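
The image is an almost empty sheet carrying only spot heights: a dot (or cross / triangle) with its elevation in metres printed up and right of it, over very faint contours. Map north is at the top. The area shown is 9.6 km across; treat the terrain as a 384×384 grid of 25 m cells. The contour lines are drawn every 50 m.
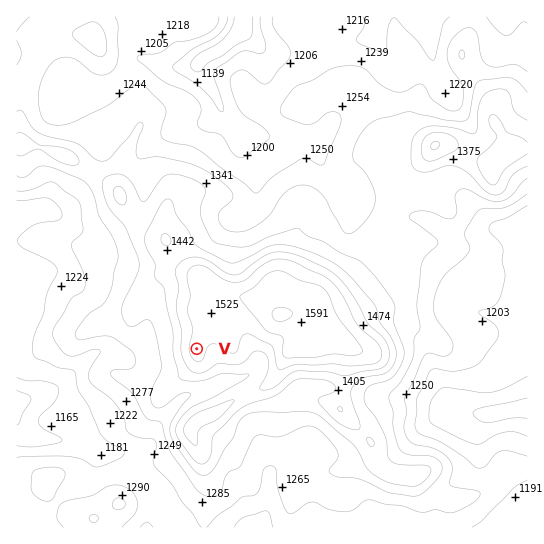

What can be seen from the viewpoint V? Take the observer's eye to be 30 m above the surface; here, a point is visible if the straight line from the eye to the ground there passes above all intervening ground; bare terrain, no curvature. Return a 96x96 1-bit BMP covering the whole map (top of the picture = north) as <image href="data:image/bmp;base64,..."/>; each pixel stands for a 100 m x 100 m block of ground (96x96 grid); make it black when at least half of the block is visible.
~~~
<image width="96" height="96" href="data:image/bmp;base64,Qk2+BAAAAAAAAD4AAAAoAAAAYAAAAGAAAAABAAEAAAAAAIAEAAATCwAAEwsAAAIAAAAAAAAA////AAAAAAAPA8eAAAAAfwDwAAAfn8OAAAAAfgAAAAA//8eAAAAAcAAAAAB//8+AAAAAcAAAAAA///+AAAAA+AAAAAAP//+AAAAA/AgAAACP//+AAAAA/BgAAADf///AAAAA/BgAAAC////AAAAH/DgAAAA////AAAAD///gAAD////AAAAD///4AAD////AAAAA//wAAAD////gAAAAf/AAAAD////gAAAAH+AAAAD//8PgIAAAB+AAAAD//wHAIAAAB+AAAAD//4DAQAAAB+AAAAD///DAwAAAB8AAAACH//hnwAAADgAAAACP//g/wAAADAAAAACf//gf8AAAGAAAAAD///wf/AAAOAAAAAD///4f/wAAOAAAAAD///8f/4AAGAAAAAD///+/H+AAAAAAAADwAH/+B/wAAAAAAAD4AP/+A/8AAAAAAAD+Af//Af8AAAAAAAD/gf//Af+AAAAAAAD/wf/+AcPAAAAAAAD/+f/4I4HAAAAAAAD////4f4HgAAAAAAD+f//4/4HwAAAAAAD4f//4/4HwAAAAAACAP//4/4P4AAAAAAAAP//4/4f8AAAAAAAAP////w/+AAAAAAAAH////x/+AAAAAAAAB////j/AAAAAAAAAA/////+AAAAAAAAAA/////+AAAAAAAAAwY/8f/8AAAAAAAAA/Af4H/wAAAAAAADA+AP4P/AAAAAAAADA+AP4/AAAAAAAAADAcAH4+AAAAAAAAADgfgD58AAAAAAAAAD//4B/AAAAAAAAAAD//8B4AAAAAAAAAAD//8D4AAAAAAAAAAD//+H4AAAAAAAAAAD///f4AAAAAAAAAAD////8AAAAAAAAAAD////8AAAAAAAAAAD/5/4cAAAAAAAAAAA/j/4AAAAAAAAAAAAHH/wAAAAAAAAAAAACH/wAAAAAAAAAAAAGB/wAAAAAAAAAAAD/wfwAAAAAAAAAAAD/8PwAAAAAAAAAAAD//HwAAAAAAAAAAAD//jwAAAAAAAAAAAD//gwAAAAAAAAAAAD//gAAAAAAAAAAAAD//AAAAAAAAAAAAAD//AAAAAAAAAAAAAD//AAAAAAAAAAAAAD/+AAAAAAAAAAAAAD/+AAAAAAAAAAAAAD+AAAAAAAAAAAAAAD4AAAAAAAAAAAAAABwAAAAAAAAAAAAAAAAAAAAAAAAAAAAAAAAAAAAAAAAAAAAAAAAAAAAAAAAAAAAAAAAAAAAAAAAAAAAAAAAAAAAAAAAAAAAAAAAAAAAAAAAAAAAAAAAAAAAAAAAAAAAAAAAAAAAAAAAAAAAAAAAAAAAAAAAAAAAAAAAAAAAAAAAAAAAAAAIAAAAAAAAAAAAAAA4AAAAAAAAAAAAAAA4CAAAAAAAAAAAAAA4DAAAAAAAAAAAAAA4HwAAAAAAAAAAAAAwP4AAAAAAAAAAAAAwf4AAAAAAAAAAAABx/4AAAAAAAAAAAAD//8AAAAAAAAAAAAA/8MAAAAAAAAAAAAAPwMAAAAAAAAAAAAAAAMAAAAAAAAAAAAAAAMAAAAAAAAAAAAA="/>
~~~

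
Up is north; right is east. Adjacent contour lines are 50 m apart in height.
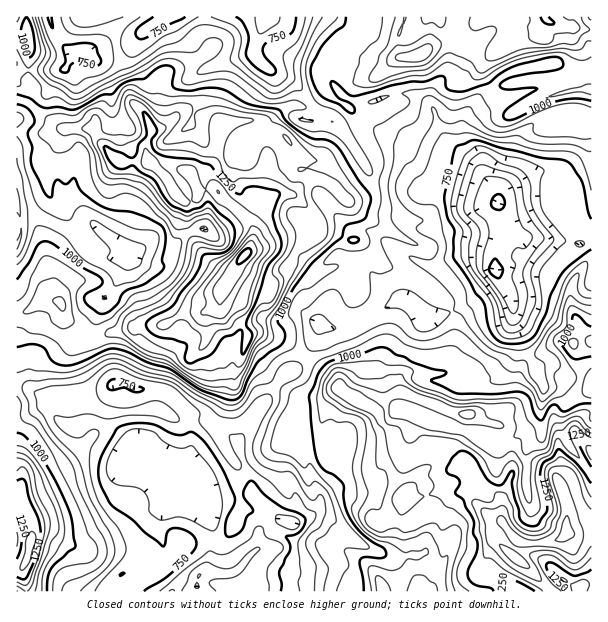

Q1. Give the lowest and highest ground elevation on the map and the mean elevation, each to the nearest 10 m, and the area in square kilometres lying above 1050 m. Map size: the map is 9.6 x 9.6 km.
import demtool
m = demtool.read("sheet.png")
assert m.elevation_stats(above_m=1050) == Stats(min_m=480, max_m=1530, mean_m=980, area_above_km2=33.3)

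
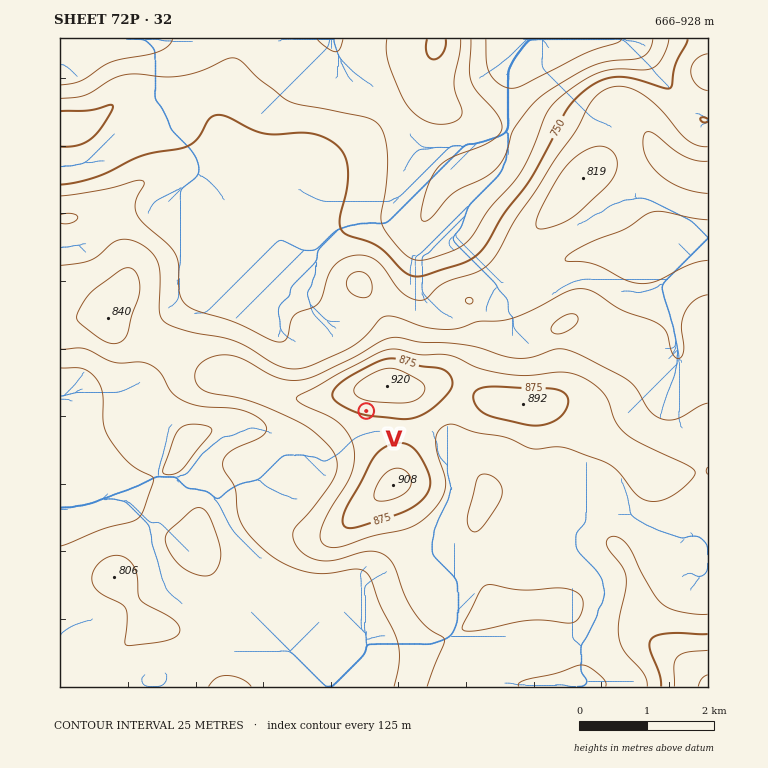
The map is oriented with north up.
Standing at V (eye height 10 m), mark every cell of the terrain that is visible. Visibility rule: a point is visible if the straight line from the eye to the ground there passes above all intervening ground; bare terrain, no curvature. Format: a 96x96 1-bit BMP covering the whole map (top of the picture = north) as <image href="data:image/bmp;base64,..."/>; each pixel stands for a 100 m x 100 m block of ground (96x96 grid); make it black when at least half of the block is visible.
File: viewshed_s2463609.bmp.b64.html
<image width="96" height="96" href="data:image/bmp;base64,Qk2+BAAAAAAAAD4AAAAoAAAAYAAAAGAAAAABAAEAAAAAAIAEAAATCwAAEwsAAAIAAAAAAAAA////AAAAAAAH///8AAAAAAAAA/8B///8AAAAAAAAA/8B///8AAAAAAAAB/+B///4AAAAAAAAD/8B///4AAAAAAAAH/8D///4AAAAAAAAP/8H///wAAAAAAAAP/8D///wAAAAAAAAf/8B///wAAAAAAAAf/8Af//gAAAAAAAA//8Af//gAAAAAAAA//8Af//AAAAAAAAB//8Af/+AAAAAAAAB/wEA//8AAAAAAAAD/gAA//wAAAAAAAAH/gCB//gAAAAAAAAP/ADD//AAAAAAAAAf/ADv//AAAAAAAAA//AH///AAAAAAAAB/+AP///AAAAAAAAD/+Af///AAAAAAAAH/8Af///AAAAAAAAP/8A////AA/gAAAAf/8A////AB/wAAAA//+AD///AD/8AAAA///AD///gP/+AAAB///gD///gP//AAAB///gD/7/gf//wAAB///wD/7/A///4AAD///wD///A///8AAD///wD///B////AAH///wD//+B////wAP///wD//+D////wAP///wD/P/H////4Af8//gP/P//////4Af4//AP/H//////4A/4f+AD+H//////4B/4PAAD+H//////4B/4AAAD+H//////4B/4AAAD+H//w///wA/wAAAD7H//Af//wA/wAAADh3//B///gAPgAAADh/////j/gABAAAADh/Af/4AeAAAAAAADhwAP/AAAAAAAAAADAAAD+AAAAAAAAAACAAAB4AAAAAAAAAACAAABwAAAAAAAAAADBgABAAAAAAAAAAADhwAAAAAAAAAAAAADh8AAAAAAAAAAAAADj/4AAAAAAAAAAAADD/wAAAAAAAAAAAACD/gAAAAAAAAAAAAAB/AAAAAAAAAAAAAAB+AAAAAAAAAAAAAAB+AAAAAAAAAAAAAAA8AAAAAAAAAAAAAAA8AAAAAAAAAAAAAAAYAAAAAAAAAAAAAAAAAAAAAAAAAAAAAAAAAAAAAAAAAAAAAAAAAAAAAAAAAAAAAAAAAAAAAAAAAAAAAAAAAAAAAAAAAAAAAAAAAAAAAAAAAAAAAAAAAAAAAAAAAAAAAAAAAAAAAAAAAAAAAAAAAAAAAAAAAAAAAAAAAAAAAAAAAAAAAAAAAAAAAAAAAAAAAAAAAAAAAAAAAAAAAAAAAAAAAAAAAAAAAAAAAAAAAAAAAAAAAAAAAAAAAAAAAAAAAAAAAAAAAAAAAAAAAAAAAAAAAAAAAAAAAAAAAAAAAAAAAAAAAAAAAAAAAAAAAAAAAAAAAAAAAAAAAAAAAAAAAAAAAAAAAAAAAAAAAAAAAAAAAAAAAAAAAAAAAAAAAAAAAAAAAAAAAAAAAAAAAAAAAAAAAAAAAAAAAAAAAAAAAAAAAAAAAAAAAAAAAAAAAAAAAAAAAAAAAAAAAAAAAAAAAAAAAAAAAAAAAAAAAAAAAAAAAAAAAAAAAAAAAAAAAAAAAAAAAAAAAAAAAAAAAAAAAAAAAAAAAAAAAAAAAAAAAAAAAAAAAAAAAAAAAAAAAAAAAAAAAAAAAAAAAAAAAA="/>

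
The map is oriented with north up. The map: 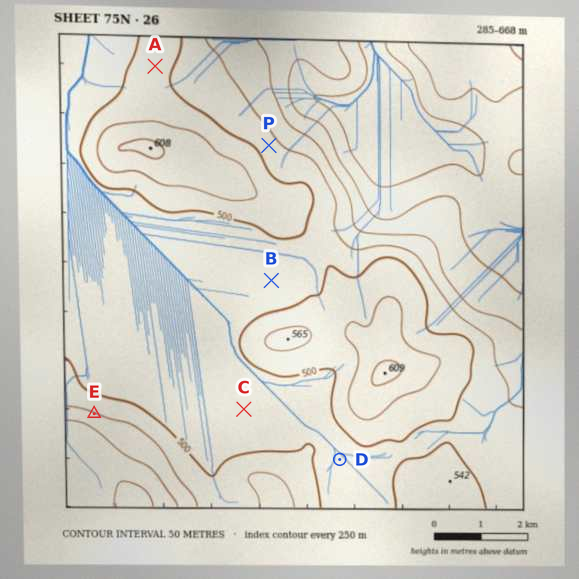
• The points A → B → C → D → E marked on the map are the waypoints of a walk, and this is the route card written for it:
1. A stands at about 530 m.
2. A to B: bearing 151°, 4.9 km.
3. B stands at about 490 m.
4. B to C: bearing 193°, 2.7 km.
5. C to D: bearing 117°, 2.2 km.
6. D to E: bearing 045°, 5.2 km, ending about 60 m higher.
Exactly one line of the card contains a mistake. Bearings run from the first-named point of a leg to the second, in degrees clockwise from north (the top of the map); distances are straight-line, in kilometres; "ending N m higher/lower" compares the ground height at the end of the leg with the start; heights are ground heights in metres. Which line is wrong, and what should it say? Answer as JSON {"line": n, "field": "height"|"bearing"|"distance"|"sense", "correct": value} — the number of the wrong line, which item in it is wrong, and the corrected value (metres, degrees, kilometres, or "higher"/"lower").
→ {"line": 6, "field": "bearing", "correct": 280}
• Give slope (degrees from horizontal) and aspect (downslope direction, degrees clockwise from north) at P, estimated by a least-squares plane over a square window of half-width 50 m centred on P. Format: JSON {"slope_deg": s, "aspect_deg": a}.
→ {"slope_deg": 6, "aspect_deg": 55}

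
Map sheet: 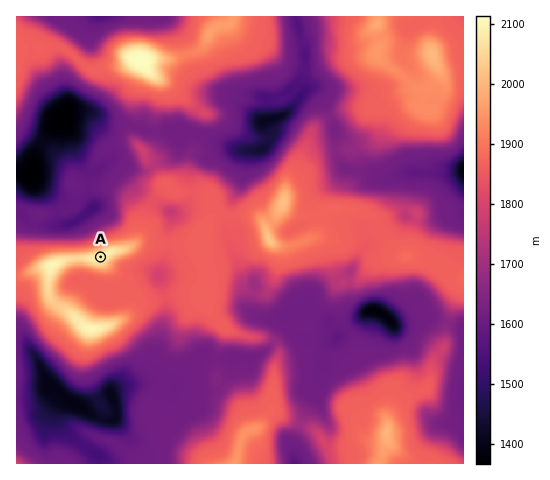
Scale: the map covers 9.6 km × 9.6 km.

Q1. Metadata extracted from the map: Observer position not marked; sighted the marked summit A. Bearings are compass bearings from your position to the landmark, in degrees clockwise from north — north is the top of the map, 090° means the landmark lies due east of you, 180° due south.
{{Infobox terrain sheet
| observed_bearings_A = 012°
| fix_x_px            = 79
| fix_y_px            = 360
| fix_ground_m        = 1840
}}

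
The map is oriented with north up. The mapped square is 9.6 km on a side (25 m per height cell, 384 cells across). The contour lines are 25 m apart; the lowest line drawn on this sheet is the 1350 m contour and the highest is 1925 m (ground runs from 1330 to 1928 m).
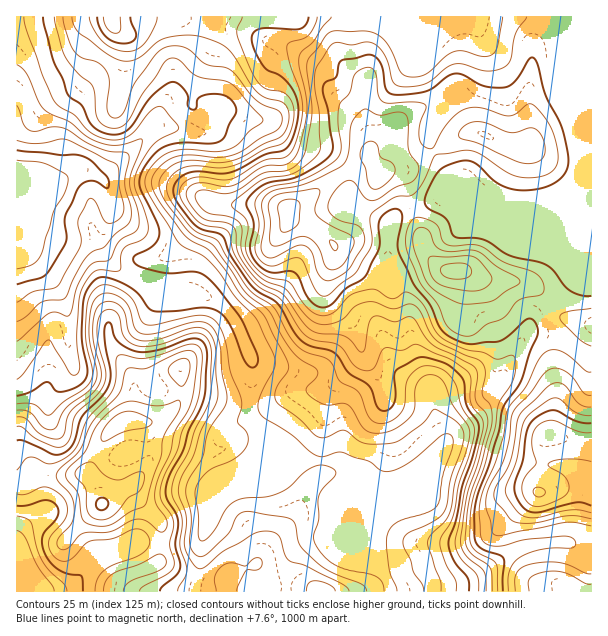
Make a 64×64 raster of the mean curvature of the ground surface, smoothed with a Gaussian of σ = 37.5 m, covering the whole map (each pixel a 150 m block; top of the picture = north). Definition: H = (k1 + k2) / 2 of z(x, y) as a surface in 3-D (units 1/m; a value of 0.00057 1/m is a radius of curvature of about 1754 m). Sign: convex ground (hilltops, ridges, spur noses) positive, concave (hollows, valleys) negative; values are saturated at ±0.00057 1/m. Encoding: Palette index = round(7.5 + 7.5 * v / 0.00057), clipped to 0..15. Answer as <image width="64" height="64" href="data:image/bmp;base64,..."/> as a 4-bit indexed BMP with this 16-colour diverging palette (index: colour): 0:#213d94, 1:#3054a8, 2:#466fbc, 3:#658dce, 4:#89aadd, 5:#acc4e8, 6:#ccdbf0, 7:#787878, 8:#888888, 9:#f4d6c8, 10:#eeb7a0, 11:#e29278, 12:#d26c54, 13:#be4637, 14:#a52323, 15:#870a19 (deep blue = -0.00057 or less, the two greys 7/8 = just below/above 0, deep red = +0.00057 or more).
<image width="64" height="64" href="data:image/bmp;base64,Qk12CAAAAAAAAHYAAAAoAAAAQAAAAEAAAAABAAQAAAAAAAAIAAATCwAAEwsAABAAAAAAAAAAlD0hAKhUMAC8b0YAzo1lAN2qiQDoxKwA8NvMAHh4eACIiIgAyNb0AKC37gB4kuIAVGzSADdGvgAjI6UAGQqHAHdhJGZs+SEREjRoiHZnd3ev//7bZUZlZmVVV6y5iK7pdxRodWv/25hmZWm6h3iHec24ZnZVeIZlVCI3z+zM3ZRzKLuERq3///+2SdyYmod6uEABNXWJh3d2QhSd27u5UXBb7IQyNGjP/6MWvJmrl3mVA3d3dYdlZnh2Q1d3ZmVEQX7+lCIhAUrqMASamauXZ3JXd4dliXZnic24QjRERVcEnv+0JEMQF8kQA3h4mZmGQ3d3h2arqZma//1zEjRVZyaZz9ZXhjEp/mACVneJq5ZUd3d3daupmGfP/bdCIjNEV2NIuqy4Q17/owU3mpmamIV3d3d1V3ZkJr2pqoZDISRWMAJr/+pmr/+kBzi8mHeJpXd3d3dkMiAX36ZovKZEWJdCEUv/+4m7h3QXZJqGZomVd3d3d3d2AAbP6FfP+6mb22QySN7Jm7YjMTd2REVniZV3d3d3iHdQFr78ie//7JrMhmZ4mXee5yMxJ3d3ZlV5qFd3d3d3d2A3m/+q/+y5eJuorf2nZ576Q0QVd3d3d1iqh3d3d3d3cEZ5zIrrh3dneaiv/7dmev6DNVNGd3d3dYmYd3dmVndxJFi5WcllZ3eKt0fftkVFv+hWZ4ZHd3d3Vmd2VXmGV3MCR7lHunZmd7zZIEvJVnd87ZZGq5V3d3ZXZEZmZ5hldgE4y1a8hmd3y5cQGe2ERXmrpzNquWd3ZIqWV5dmd3ZXECfcZs/KmarZQQA578dXiZd2MTaZZ3VHm7dXmodlZ2QAA5pmv/7LuvogFXm//rq8ynZCJGZmRniKqFabuoZ3ZCAAOJm+/sqH/FBKypvv/czv2nVFZWeIiImYVYvdqIhmRHQY3Kq8plSqcji6mau5dp39h3d2aamIeIdVe97Jhldn3VbNl4uWMleFNGZ4iHVDOO6YiHZYupmZl1RpzshTNmbfo2mHi6dBRolSATWKqGU2zah3ZUesuqmYZFi8pjEUU3/jBXibylFWm5QAA3vadmjdllRVRYqod3iHeJmGQQNTKdYDaJq6Y2eapgAEjeqavv+VM0VEVmVDNYq6dndSIlUkqCJpqqhjZ4mWAEnf6qzf/9hDRURFVlMkjOtkiWRUR1SJQmmqh1RniZQBnv+3iZz/+2NEREV3dTR86lWaZXZYlopjWamGVXiagwPP+1NFVr/9dERVVompdXvIV7lVmZzZioRHiGVneaujBe/4IBNFfP1zNFZnisyXiqdHpzWt7+mJljRnZolnnMQE7/tAE1Vpy3M0RWeKu5iJlUeEFb7/yHmXRHmIm1Z7xATv/4MkZleZYiMzRnmrp2d0N3IErduWaJhUepmqV4ujB+/+pkVUNFUxI0Mkeb3ZRFNJkgSah2V5h0R5mZhpqmE6/cuoQkQyIyNGdjSL3vtDVY/EJphlZ4h1VomIdnmWMlrdynUndmVFRGiqdYu72kRnrqRauHeamIiqqHZUd2VVWM6lITNFVmZDR5zHV4rKZ4d3Q3zdu7y7zu2odlRmVnZXy0E2eamHZCJHrulEet25hkYTe///3LzMuph2VlVXh1e3Fs3LqYZCNHrv+ERZ79hUMjWM///9l2ZniHZnZVZ3Z4Q7/bqpdCJZvv/4QRXP2XZEWM63e/2EM0VmVnd2ZnZWhEzIiIdUMke9//xhJ9/t2lJa/mADiWRFVVZ3d4h2ZWiVSoRGZEeFEUaL/7Z9/c3qIjv/kwE1VVZnd3d3iYZom8c2U0VDSttRETfP673IabgECv/JVERWd3d3iHd4dnq7xyE0ZkNr/7dSN6zJd1M1hxAHuIh2V3d3d3d4d3dmiZq4ECVmZ53/7cmM7uplMTVoYRZ0RmZ3d2ZmZ3d3d1Vmi9kQRnib7//c3c///slSVGykN3M1ZnZVVmVVZ3d3dEWe1gOLy83//6d5vf/d/7Uin9dJpDV3Zmd3d2ZFd3d0RHqTBK7+y97rdEaKl2i//GSP+4vXNGZneImImHVXVEVmQ0Mia926q6h2d6pyFGjvtnvcrOpDRVZniZmrp1dlRYhRJmEXqru7p2Z3rZIVQ2mqmHmZy3VTNGiaqry4VnZXiFI2YQJ5mql0MiN7pDdzEmvJZ5d4ioU1iqqru6dWmZmFNWd1EEiHZCEREUeCOrYja8p4pzR7yXm8uqu7hUesuVNIq8xxFWQyIjRVRUAq6VeaqYrYM0nd3dyYq7p1R5u3U2ve/8QBMzRWV4hjEBnaabqZi/o0ZZzduXebuXVXeYd2ec3/5xFWiZhmdkIABslpuZh762R1WKqHVouoZWdniJl3i+/ZQmm7l2RERTAEmXqpqWjNuGdWd3ZFmpdkd1Z4q5ZpzcljR5l1QzR5gxOLuoepRYvMqXZ3dlaahlV3Vniap1erqYVFZ2VUNq21NI7pV8xSRom9yYd3ZquFR3dWiHeHVpqZmFRnd2RHzrZFn9ZI74IjRH3rmIiHq4VXd1aJdnhleIiYZGiZhVjNlle9hXrfxSMyStyXeHerhVd3Zoh3iWVnd4dDaKqGWbp1acuJqa7XRENHqXVVVquGZ3dmd3iqZFZ4dCJXmoVpuWV6uqymjMdDVFZ3ZERXq4Znd2d2ablFisyVNFeIdmm6iKl3vYWcpkV2V3dlRXmrl2d3Z3ZYtzj//riIiIh3is3Lpjfdh6uVN3dnh3ZWebqXZ3dndmm3TP+ZmaupmYiauphiJ7p3h0N3d2eId2Z5mYZ3d3d3i9lv+0RomqmZh2ZTIiAVYyIjV3d3dnd2Zmd2Z3d4"/>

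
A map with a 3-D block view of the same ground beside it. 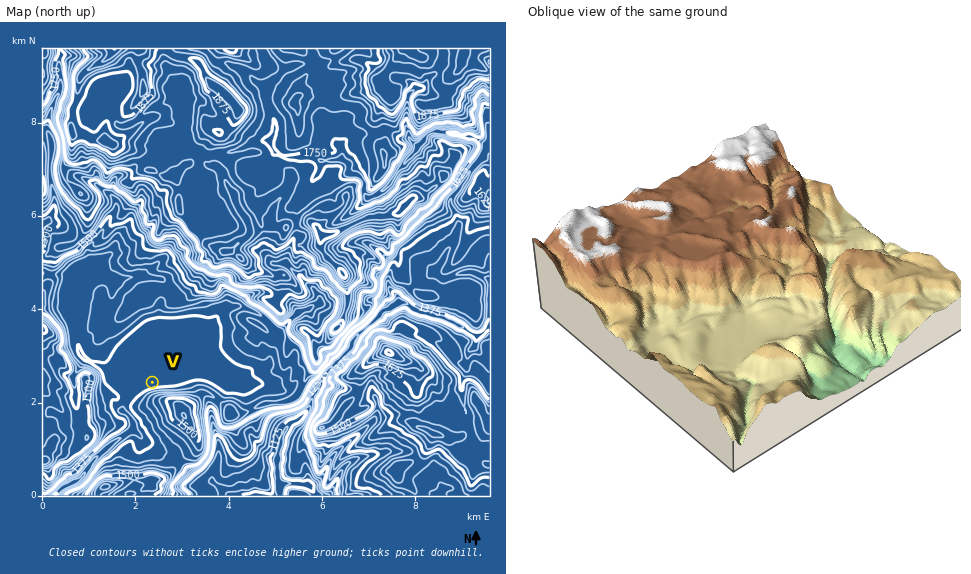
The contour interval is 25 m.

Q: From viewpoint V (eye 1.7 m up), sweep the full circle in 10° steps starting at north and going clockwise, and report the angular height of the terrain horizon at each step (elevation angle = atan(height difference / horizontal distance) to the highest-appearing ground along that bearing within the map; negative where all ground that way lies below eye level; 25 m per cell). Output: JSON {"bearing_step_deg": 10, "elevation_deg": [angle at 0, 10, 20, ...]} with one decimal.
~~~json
{"bearing_step_deg": 10, "elevation_deg": [5.6, 6.9, 8.0, 8.9, 7.9, 6.3, 6.4, 4.8, 4.9, 2.9, 3.8, 7.0, 11.6, 14.9, 16.6, 17.1, 16.8, 15.9, 14.3, 12.0, 9.3, 6.3, 3.6, 5.3, 5.5, 5.8, 6.5, 7.1, 5.1, 5.4, 4.8, 2.2, 2.7, 3.3, 5.1, 6.1]}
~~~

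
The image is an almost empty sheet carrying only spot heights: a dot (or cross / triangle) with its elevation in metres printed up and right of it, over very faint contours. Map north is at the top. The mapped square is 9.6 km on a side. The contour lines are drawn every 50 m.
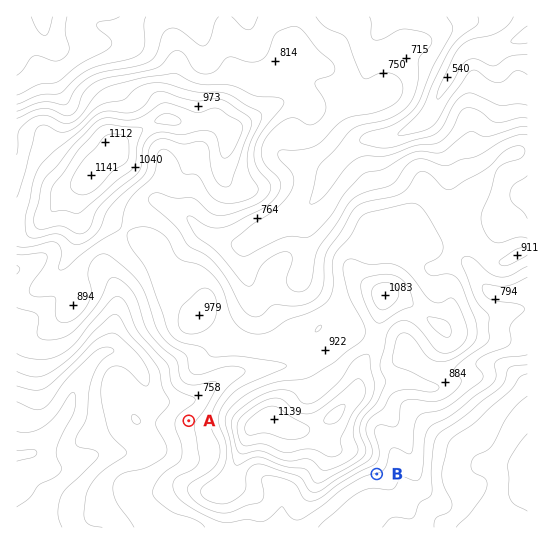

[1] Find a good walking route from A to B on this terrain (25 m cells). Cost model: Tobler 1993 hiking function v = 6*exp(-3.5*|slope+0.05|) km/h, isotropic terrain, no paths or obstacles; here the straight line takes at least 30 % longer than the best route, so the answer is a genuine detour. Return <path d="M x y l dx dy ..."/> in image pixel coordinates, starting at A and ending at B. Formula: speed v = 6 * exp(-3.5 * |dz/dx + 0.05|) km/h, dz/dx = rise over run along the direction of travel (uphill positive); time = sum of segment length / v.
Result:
<path d="M189 421l1 1 11 5 5 6 11 5 6 7 8 16 4 4 3 1 3 0 10-5 8 0 38 18 4 4 4 8 4 4 2 2 7 0 45-23 14 0"/>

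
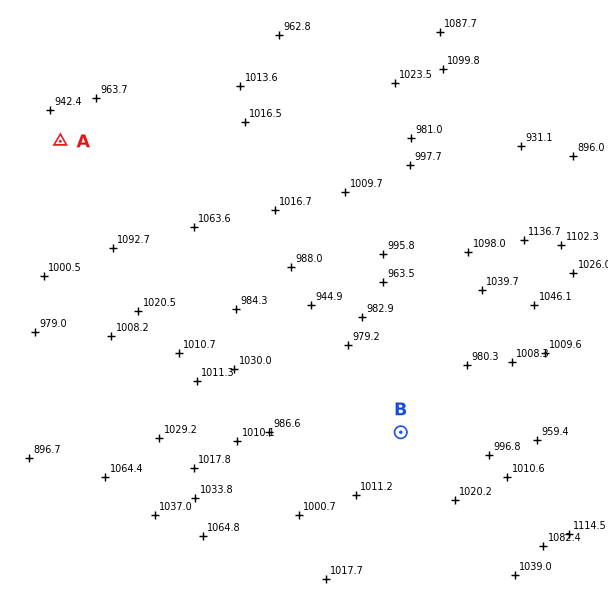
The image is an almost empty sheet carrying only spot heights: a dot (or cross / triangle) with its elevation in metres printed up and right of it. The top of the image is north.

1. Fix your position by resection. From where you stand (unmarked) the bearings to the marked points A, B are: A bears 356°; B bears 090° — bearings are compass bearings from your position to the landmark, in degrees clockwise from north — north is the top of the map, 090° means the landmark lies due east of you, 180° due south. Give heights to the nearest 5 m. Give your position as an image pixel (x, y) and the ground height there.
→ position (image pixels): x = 81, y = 432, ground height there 1005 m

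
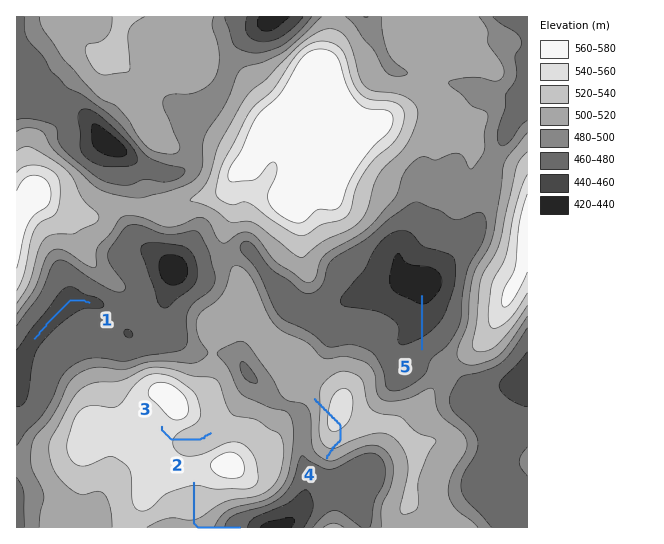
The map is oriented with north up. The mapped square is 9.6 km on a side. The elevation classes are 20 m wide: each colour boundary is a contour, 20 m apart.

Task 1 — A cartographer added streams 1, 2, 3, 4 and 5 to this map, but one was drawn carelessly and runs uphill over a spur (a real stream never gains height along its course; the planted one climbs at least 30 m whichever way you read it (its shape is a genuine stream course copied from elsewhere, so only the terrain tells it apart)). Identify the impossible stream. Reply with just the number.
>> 4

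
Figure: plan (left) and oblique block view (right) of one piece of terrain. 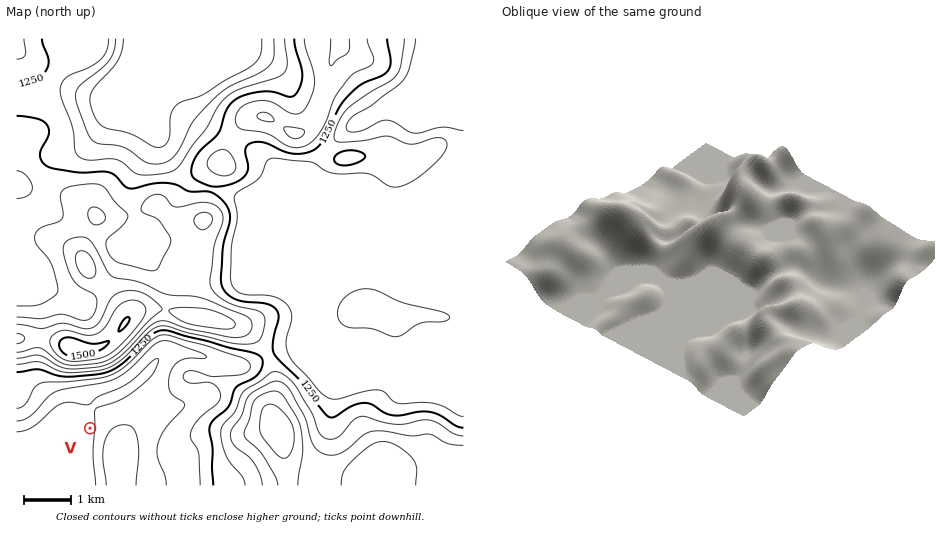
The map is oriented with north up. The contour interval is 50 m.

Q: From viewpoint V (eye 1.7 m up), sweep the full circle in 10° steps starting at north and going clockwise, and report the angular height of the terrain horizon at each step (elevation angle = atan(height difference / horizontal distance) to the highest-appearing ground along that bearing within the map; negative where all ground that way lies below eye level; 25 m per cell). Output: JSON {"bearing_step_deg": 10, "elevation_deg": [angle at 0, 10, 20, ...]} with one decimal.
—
{"bearing_step_deg": 10, "elevation_deg": [14.3, 13.4, 10.7, 6.3, 6.0, 5.4, 4.7, 5.5, 6.4, 7.2, 8.0, 8.6, 8.8, 8.6, 7.9, 6.3, 4.1, 1.7, -0.1, -0.1, -0.1, -0.1, -0.1, -0.1, -0.1, -0.1, -0.1, 0.9, 3.1, 4.2, 4.3, 5.3, 8.6, 9.2, 13.3, 14.8]}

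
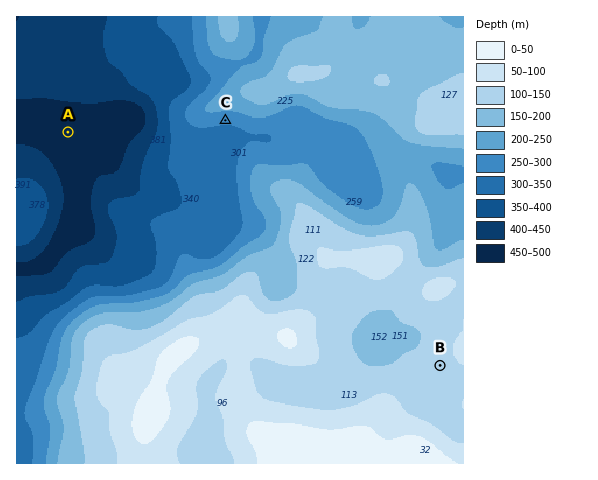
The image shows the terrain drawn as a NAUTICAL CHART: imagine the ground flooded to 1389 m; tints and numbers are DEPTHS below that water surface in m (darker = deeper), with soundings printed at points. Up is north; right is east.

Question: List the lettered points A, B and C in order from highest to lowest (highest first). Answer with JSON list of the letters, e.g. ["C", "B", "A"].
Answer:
["B", "C", "A"]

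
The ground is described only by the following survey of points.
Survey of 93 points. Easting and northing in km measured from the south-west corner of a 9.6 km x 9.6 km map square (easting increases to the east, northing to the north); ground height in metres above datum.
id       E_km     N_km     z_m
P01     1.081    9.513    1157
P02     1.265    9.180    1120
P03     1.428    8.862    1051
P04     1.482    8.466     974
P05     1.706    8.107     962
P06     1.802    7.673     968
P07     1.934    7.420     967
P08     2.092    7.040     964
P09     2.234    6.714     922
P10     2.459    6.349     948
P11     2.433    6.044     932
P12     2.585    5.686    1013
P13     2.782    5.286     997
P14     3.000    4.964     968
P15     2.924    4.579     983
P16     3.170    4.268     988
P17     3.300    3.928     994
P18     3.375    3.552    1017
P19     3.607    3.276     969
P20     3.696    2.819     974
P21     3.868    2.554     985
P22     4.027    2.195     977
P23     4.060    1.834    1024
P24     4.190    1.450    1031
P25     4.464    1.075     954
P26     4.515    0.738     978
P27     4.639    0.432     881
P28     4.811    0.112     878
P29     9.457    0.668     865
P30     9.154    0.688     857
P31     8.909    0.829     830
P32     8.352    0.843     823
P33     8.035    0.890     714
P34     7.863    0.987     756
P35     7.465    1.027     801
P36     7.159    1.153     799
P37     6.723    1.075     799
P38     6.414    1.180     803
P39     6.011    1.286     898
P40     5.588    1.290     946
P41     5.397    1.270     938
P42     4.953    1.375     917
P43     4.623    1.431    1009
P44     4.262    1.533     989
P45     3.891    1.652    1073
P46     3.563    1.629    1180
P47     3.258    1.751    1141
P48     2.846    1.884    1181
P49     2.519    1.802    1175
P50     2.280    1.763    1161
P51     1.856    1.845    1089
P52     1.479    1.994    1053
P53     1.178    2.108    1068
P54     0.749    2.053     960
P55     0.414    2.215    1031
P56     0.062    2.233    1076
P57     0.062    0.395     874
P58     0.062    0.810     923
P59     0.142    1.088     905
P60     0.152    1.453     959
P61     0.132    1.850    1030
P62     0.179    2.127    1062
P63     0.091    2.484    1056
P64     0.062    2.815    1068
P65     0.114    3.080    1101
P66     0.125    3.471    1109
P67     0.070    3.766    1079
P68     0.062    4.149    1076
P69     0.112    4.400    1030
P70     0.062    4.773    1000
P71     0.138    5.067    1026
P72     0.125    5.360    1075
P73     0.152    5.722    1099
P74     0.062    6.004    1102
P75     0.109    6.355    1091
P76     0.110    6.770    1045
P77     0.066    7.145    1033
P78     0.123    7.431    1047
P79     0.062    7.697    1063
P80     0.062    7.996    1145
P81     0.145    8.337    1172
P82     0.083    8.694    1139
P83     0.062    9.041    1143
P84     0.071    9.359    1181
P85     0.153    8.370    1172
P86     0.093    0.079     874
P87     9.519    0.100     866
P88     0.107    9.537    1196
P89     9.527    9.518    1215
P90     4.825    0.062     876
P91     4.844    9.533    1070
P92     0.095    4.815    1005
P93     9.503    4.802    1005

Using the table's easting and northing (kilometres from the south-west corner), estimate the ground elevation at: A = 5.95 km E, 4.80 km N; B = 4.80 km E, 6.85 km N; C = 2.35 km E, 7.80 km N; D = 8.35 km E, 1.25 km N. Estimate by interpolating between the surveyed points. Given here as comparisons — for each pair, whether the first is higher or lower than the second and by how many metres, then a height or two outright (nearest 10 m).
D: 400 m lower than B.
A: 320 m higher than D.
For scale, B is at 1140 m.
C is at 980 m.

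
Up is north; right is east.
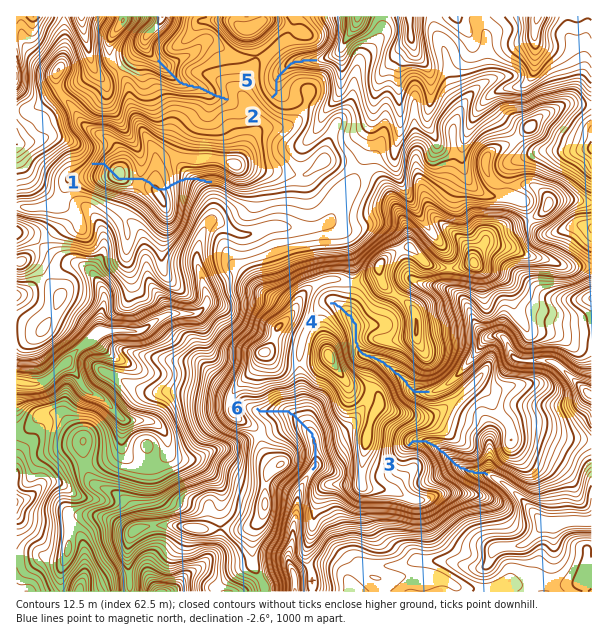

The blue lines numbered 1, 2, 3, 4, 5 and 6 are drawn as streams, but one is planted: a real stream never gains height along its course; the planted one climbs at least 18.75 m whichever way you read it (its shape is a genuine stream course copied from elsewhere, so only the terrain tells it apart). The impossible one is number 1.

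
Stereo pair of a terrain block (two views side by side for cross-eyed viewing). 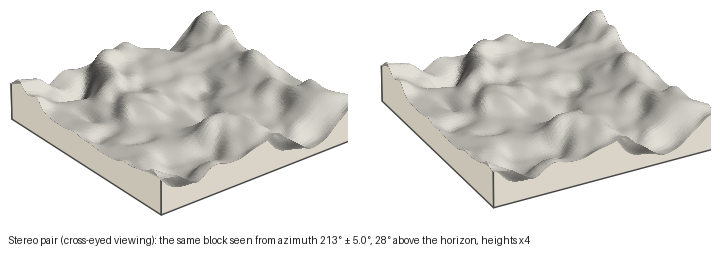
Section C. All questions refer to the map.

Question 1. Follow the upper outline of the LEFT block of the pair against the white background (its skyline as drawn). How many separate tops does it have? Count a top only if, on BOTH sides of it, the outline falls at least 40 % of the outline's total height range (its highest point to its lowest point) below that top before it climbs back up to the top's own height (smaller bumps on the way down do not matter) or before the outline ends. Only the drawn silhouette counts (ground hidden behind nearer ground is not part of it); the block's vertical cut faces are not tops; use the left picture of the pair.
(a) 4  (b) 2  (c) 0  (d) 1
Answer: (d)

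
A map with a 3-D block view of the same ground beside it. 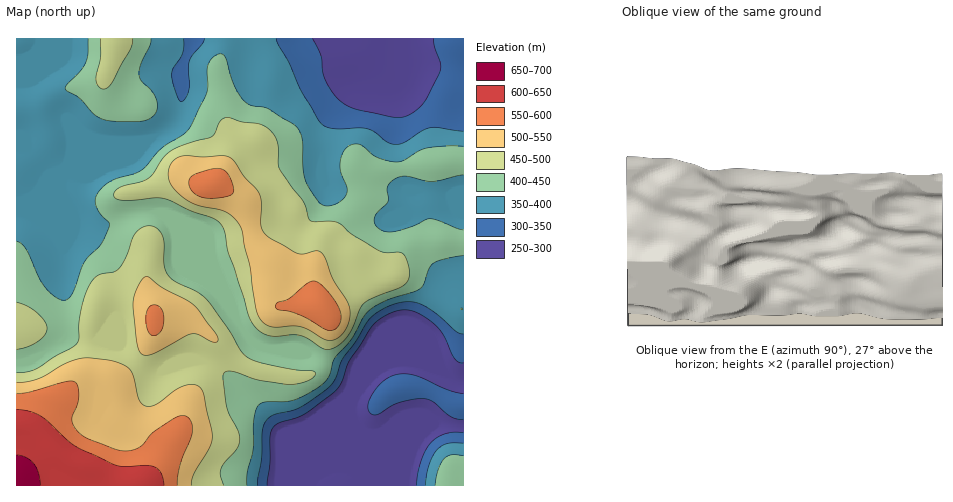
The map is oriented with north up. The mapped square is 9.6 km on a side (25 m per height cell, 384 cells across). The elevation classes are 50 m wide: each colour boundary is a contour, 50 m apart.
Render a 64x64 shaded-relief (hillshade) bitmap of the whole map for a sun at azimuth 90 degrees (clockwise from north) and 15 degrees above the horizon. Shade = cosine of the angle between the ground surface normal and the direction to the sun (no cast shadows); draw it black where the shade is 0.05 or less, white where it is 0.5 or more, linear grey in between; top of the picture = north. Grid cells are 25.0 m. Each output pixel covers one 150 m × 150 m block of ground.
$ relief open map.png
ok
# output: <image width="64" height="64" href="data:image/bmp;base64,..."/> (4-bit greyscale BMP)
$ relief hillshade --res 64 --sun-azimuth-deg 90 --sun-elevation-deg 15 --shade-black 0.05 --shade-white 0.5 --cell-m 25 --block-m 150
<image width="64" height="64" href="data:image/bmp;base64,Qk12CAAAAAAAAHYAAAAoAAAAQAAAAEAAAAABAAQAAAAAAAAIAAATCwAAEwsAABAAAAAAAAAAAAAAABEREQAiIiIAMzMzAERERABVVVUAZmZmAHd3dwCIiIgAmZmZAKqqqgC7u7sAzMzMAN3d3QDu7u4A////AImZh3d3d3dmd5q8zMupiZrN7rh3d3d3d3d3d3YwADZ4iZmHd3d4iHd3ibvMy6mZmr3uyHd3d3d3d3d3d0AANniImHd2d4mZh2d4mru7upmavO7Jd3d3d3d3d3d3QAAld4iHd3eImqmHZneJqru6qZq879l3d3d3d3d3d3dSACV3d3d3iZmqmYdmZniaqqqpmrzv2Xd3d3d3d3d3d2MAJGd3d3iaqpmYh2ZmZ4mqqqmavf/Zd3d3d3d3d3d3dSEkZ3d3ibupmId3ZmVmeaqqqZq9/9l3d3d3d3d3d3d2QzVnd3ibu6mHd3d2ZmZ4mruqqr3/2Xd3d3d3d3d3d3dlVWd4iau6mHd3d3dmZmeau6qqvO7ah3d3d3d3d3d3d3dlZ4iaqqmYd3d4iHZVZ5q7uqqrzLqZmHd3d2VomHd3d1VmiJmZmZiHd3iYdlVWiru6qqqqmImrqHd3ZFeZh3d1RFZ3iIiImId3iZmGVVaJq7qpmZiHiazLh3dkRomYh2VFZnd3d4iZh3eJqodVVnmruqmYh3d4q8y5d2Q1aIiHZmZ3ZmZneIiHd4mql2VWeJqqqYd2ZniazdyndkNWeIiHiIhmVVZ3iId3irqYZVVnmqqYdmZmd4ms7tl3U0VniJmYiGVERFZ4h3eaqqh2ZmeJmYdmZ3d3eJzv+3d1RWeJmYd3ZlQzRWeHeJmZmYd2Z3iIdmZ3d3d3it/8h3dmZ4iHdmZ3ZUNEV3d4iIiJmHd3d3d3eIiIiHd4z/6Xd3d3d3d1VXd2VERWd4iGVnmZh3dmZ4mZiId3d2ad/8h3d3d3d2RFiIh2VVV4h3UzWJqYdmVoq6mHd3d2RHvv+3d3d3d3U0WIiIh2VWd3dSJHmpmGZnrMqHZ3d2Qjau/+l3d3d3dCRYiJmHZVZ3d1ITaaqYdnm8uWRGeHUyNa7//Id3d3djI0iImYhkRoh3UQJpqph3isymMjV3dTI2rv//p3d3dkIjSIiZmGQ1iHdRAmmqmIiryoQQJXd1REeu///ah3dkIiRYiJmYYzR5hkETaamYiry5YgAld2VFaL3//tuodUMjNViImZhTJHiGQiNomZmbzJdRADVnZVV5ze3czKl1Q0RWaImZl1ITaIZDNGiZmavKh0EBNndlVovNy6q7qYZVVmZ4iZmXUhNXhlRFeJmZq6h2MQJGd2VWm8yoiJmqmYd3d3iJmZdSE1d2VEaJqqqZd3UhEkZ3dmeby4dneJqrqYd3eImZl1MjVnZUVpq7qHd3ZCIjRnh3Z6u5dmd3iby6iHd4iZmXUyNWZlRXm8qHd3dTIiNGeIdoq6hmd3d5q7qYd3iJmYdUNFZlRFecyXd3dlMyI1aJh3irp2eIh3irqph3eJmZh2REVVVEVpzJd3d2QzI0V4mXd5qXZ4mIeJqpiId4mZmHZURVVURGi8l3d3UzMzV4mZhniYd4mZh3iZh3iIiZmYd2VVVUREaLyXd3dTIzVoiZl2Z4h4iZmHZ4h2eIiJmYd3ZVVVRERou5d3d1MjRnmZmHZWiImZmYdmd2Z4iIiId3d1VVVURGi6h3d2QiNGiZmIdlZ5mZmZh2ZmZniIiId3d3VFVmVVaJh3d2UzNFeaqYd3dniZmZiHd2ZniIh3d3d3dURWdmZ3d3dlREREaKqpd4mYd4iZmId3dneJiHd3d3dlRFZ3d3d3VDRFVVV5q6h3m7l2Z4iIh3d3eJh3d3d3d2VDRWd3d3VCI1ZmZ4q7qHebuXZWd4iIh3d4mHd3d3d2ZUMjVnd3ZTIjVniImruoeKy5dVVneIiHd3iId3h3d3ZmUyJFZ3ZUMjRXiZqqupiJvLllVWd4iId3d4h3iId3d3dlM0VVVEMzRFaJu7upiJq7qGVFZ4iIh3ZniIiIiHd3d3dlVUQyIjRVVnm8upiImruXZEVniIiHZmd4iIiId3d3d3d2UyERNWZmeby6iHiaupdUNWeIiHZmZ3iIiIh4h3d3d3d1IAE1d3Zoq6iIiaqql1RFeIiHdlVmd4h3d3iHd3d3d3ZBASVnd2eJh3iZqqqYZEV4mYhlRWZ3d3dmeJh3d3d3d2QiJFd3Znd2eaqqqphlVXmqmGVFZmd3d2Z5mHd3d3d3dlQzRWZmZmaJqqqqmHZmeJqYdUVmd3d3ZomYd3Znd3d3dkMjVmZmZomqmaqYd2Z4mZh2VWd3d3dniZd2VWZ3d4mYZCJFZmd3iamZmqmId3eIiHZVZ3iId3iZh2VFZ3d3iamFMjVmeIiJmZiaqZiHd4iIdlVWeIh3eJmGVEVnd3eJqpYyNGeJmIiZiJmpmIiHiId2VVZ3iHd3iHZURWiId4m7l0IkV4mYd4mYmZqZiIiHd3ZlVWeId2Z3dlRFeJh3iauXUyRXmph3iZmZmpmIiHd3d2VFZ4h2ZVVmVUV5qYeJqpdTM1eal2aJmZmpmYiHd3d3ZURWeHdlRVVURXmqmJmqh2MzWJqXZnmaqqmYiHd3d3dmVFZ3d3dlREM0aaqpmZmHUzNoqodmeaqqmYiId3d3d3ZVVnd3d3ZUMyNYq6qpmYdTNGmqh2Z5qqqYiIiHd3d3dlVVZ3d3d3UyIkebu6mYh2Q0aKmHZnmqqYiIiIiIh3d2VUVmd3d3dkIRNpq7qZmYdTRYmYd3iaqZiId4iIiHd3ZURGaIh3d2QhEliru6mZmGRFeJiHeJqpiIh3d4iId3dlQ0ZpmHd3ZCESWKu7qZmZdURomIeJmpmIiHd3iIh3dmQzRn"/>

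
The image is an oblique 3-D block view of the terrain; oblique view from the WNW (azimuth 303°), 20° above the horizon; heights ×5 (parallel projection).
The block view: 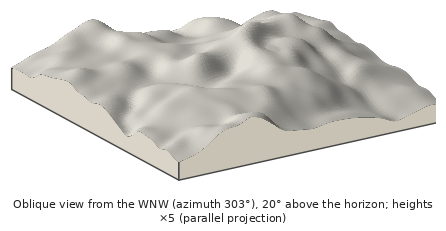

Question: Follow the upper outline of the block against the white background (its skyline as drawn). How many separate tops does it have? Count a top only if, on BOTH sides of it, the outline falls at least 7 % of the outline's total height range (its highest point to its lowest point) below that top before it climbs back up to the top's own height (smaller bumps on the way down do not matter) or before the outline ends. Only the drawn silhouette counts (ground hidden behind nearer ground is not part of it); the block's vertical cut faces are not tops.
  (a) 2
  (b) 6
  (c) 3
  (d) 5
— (c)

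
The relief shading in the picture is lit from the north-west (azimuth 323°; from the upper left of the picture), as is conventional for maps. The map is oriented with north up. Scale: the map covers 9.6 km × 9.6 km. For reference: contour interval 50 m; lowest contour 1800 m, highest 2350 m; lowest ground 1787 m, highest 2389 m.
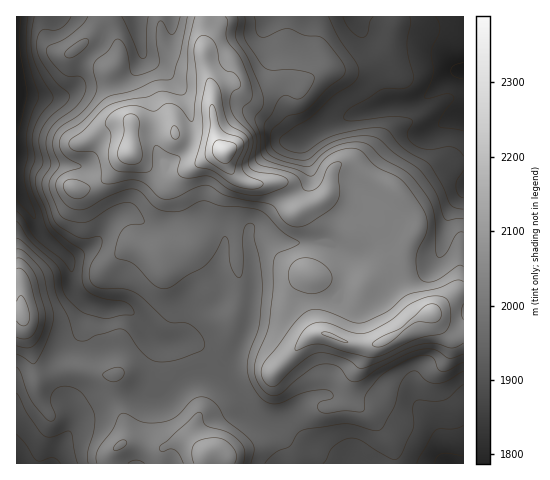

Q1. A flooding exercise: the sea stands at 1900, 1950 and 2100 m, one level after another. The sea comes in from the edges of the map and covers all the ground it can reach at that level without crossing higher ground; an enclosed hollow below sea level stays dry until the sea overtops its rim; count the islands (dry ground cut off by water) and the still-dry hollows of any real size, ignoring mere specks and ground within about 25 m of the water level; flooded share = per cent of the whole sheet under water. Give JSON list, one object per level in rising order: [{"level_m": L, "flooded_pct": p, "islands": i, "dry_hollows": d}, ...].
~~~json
[{"level_m": 1900, "flooded_pct": 8, "islands": 0, "dry_hollows": 0}, {"level_m": 1950, "flooded_pct": 18, "islands": 0, "dry_hollows": 0}, {"level_m": 2100, "flooded_pct": 67, "islands": 0, "dry_hollows": 0}]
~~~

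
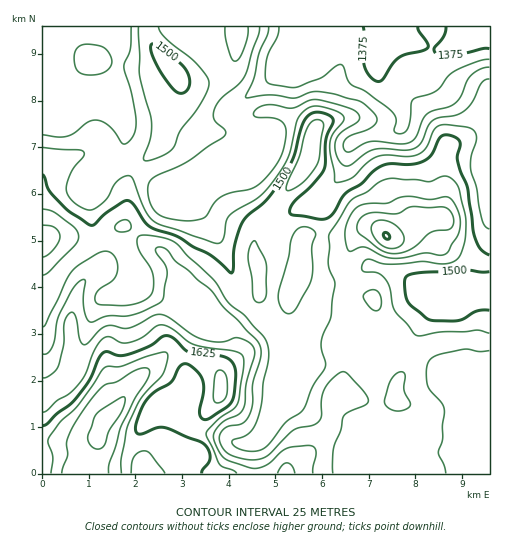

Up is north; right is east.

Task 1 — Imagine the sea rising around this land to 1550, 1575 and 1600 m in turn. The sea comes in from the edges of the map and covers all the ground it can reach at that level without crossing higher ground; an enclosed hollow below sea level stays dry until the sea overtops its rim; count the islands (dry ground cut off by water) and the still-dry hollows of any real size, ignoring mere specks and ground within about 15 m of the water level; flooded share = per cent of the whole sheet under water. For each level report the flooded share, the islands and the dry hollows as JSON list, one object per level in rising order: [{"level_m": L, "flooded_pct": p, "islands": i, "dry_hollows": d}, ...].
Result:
[{"level_m": 1550, "flooded_pct": 77, "islands": 1, "dry_hollows": 0}, {"level_m": 1575, "flooded_pct": 84, "islands": 1, "dry_hollows": 0}, {"level_m": 1600, "flooded_pct": 88, "islands": 1, "dry_hollows": 0}]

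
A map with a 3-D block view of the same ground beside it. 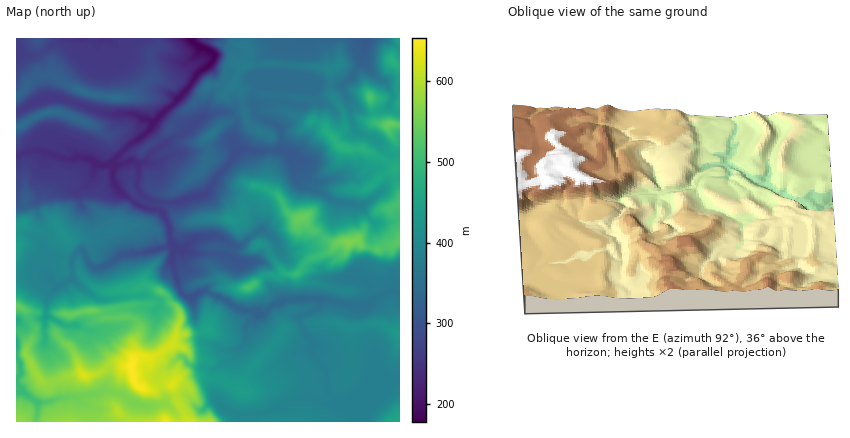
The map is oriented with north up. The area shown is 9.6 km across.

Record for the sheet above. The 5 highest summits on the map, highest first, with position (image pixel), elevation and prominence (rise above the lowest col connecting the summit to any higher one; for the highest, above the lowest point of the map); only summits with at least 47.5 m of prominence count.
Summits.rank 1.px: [132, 366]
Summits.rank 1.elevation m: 653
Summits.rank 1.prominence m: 475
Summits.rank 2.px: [350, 242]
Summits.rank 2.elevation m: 562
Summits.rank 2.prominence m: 198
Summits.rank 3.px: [390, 124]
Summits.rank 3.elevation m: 540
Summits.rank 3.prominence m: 88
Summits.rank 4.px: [370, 98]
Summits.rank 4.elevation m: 517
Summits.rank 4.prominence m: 57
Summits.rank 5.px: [248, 288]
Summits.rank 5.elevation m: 514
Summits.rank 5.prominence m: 71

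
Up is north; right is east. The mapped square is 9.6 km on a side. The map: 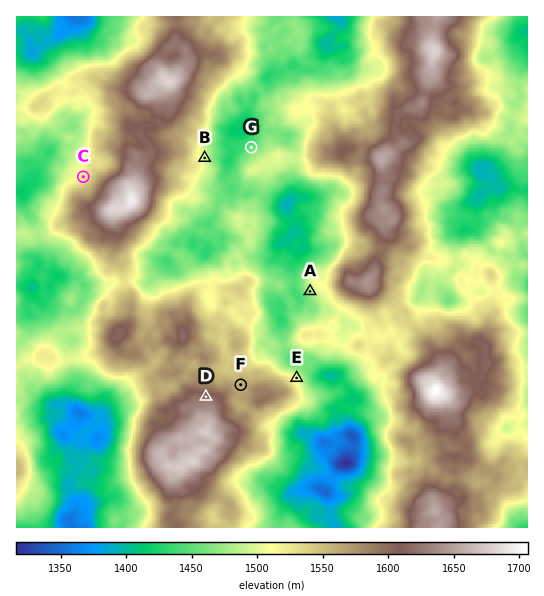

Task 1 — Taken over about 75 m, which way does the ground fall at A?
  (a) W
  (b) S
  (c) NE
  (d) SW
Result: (d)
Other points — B E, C NW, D N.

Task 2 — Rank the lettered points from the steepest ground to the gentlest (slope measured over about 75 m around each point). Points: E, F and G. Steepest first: E G F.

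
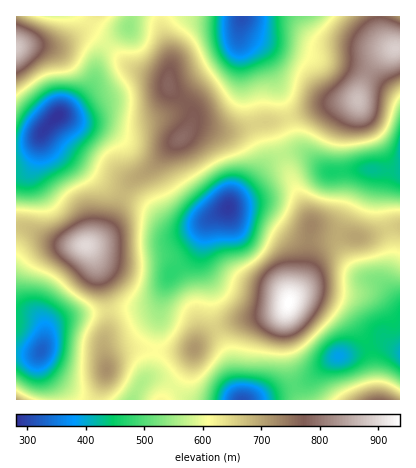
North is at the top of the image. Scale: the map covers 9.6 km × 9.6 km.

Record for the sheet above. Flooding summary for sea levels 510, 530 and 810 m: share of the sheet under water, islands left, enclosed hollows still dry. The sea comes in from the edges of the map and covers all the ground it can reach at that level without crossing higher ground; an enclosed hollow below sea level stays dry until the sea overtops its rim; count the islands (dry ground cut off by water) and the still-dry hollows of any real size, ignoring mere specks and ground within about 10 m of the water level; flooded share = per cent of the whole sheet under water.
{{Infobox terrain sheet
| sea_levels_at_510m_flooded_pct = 20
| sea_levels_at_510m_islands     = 0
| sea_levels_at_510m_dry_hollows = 1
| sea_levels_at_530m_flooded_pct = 23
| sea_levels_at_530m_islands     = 0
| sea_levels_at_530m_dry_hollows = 1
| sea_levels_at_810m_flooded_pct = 94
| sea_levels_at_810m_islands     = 2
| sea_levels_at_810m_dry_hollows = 0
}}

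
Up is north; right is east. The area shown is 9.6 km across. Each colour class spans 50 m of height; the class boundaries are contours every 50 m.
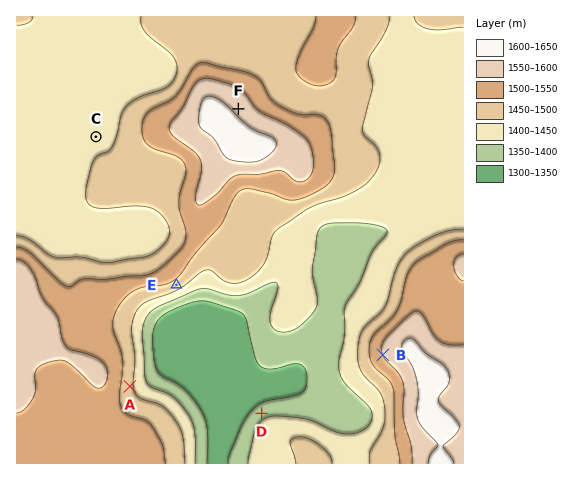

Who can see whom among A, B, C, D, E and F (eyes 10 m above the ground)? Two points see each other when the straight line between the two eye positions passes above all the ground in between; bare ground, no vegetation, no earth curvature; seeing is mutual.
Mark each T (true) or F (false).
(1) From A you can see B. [T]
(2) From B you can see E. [T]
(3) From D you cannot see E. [F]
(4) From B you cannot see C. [T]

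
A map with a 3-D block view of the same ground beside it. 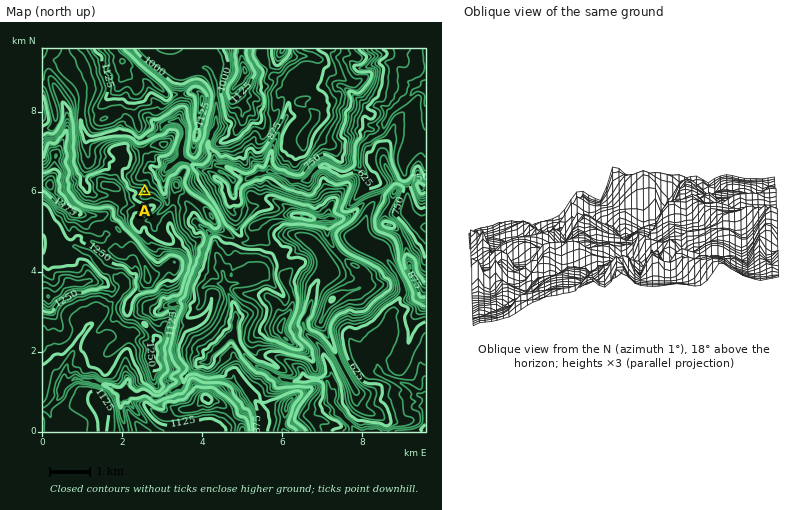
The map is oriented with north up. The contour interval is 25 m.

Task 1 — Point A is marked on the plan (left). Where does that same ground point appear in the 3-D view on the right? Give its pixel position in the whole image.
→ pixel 696 239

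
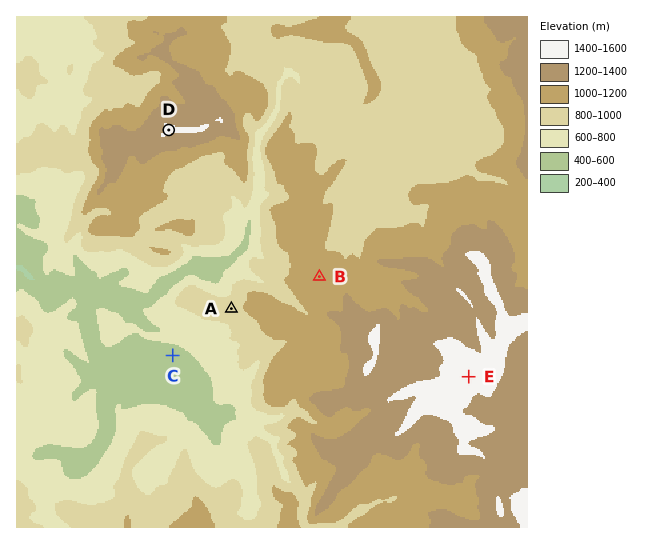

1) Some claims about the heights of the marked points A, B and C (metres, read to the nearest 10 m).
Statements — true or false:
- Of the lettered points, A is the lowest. false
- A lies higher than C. true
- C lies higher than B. false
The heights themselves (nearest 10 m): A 920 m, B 1120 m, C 530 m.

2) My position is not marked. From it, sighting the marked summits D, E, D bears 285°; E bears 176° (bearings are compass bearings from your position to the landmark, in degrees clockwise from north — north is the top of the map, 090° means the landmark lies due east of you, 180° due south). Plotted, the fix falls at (457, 207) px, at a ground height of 1120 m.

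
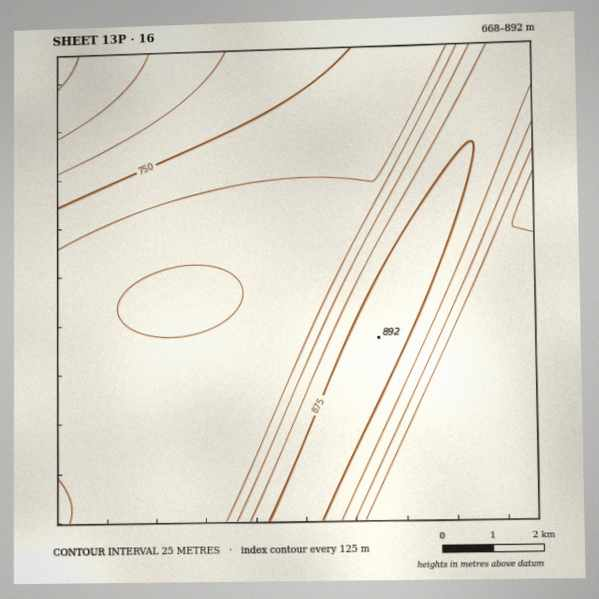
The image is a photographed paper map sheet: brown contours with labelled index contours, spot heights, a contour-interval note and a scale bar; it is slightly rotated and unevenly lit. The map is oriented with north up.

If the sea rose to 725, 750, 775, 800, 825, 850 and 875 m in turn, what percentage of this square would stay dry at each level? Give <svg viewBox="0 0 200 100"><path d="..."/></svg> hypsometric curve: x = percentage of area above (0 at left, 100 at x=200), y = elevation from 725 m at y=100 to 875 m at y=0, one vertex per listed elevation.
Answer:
<svg viewBox="0 0 200 100"><path d="M189 100l-13-17-24-16-91-17-15-17-11-16-18-17"/></svg>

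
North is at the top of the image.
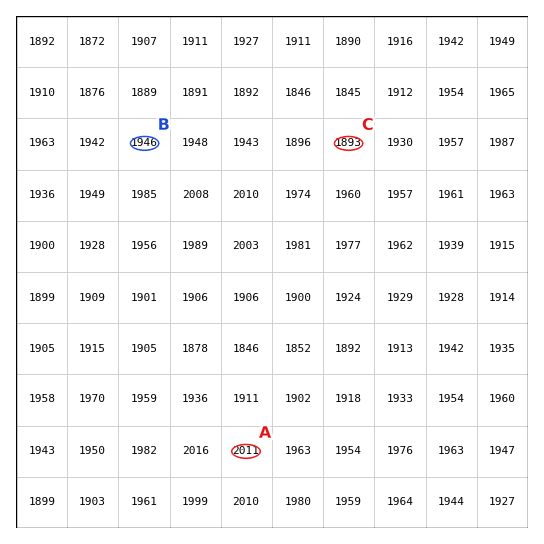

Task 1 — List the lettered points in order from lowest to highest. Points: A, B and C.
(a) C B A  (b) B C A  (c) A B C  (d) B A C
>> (a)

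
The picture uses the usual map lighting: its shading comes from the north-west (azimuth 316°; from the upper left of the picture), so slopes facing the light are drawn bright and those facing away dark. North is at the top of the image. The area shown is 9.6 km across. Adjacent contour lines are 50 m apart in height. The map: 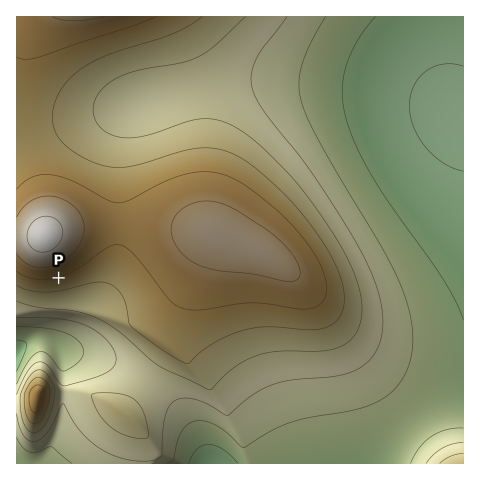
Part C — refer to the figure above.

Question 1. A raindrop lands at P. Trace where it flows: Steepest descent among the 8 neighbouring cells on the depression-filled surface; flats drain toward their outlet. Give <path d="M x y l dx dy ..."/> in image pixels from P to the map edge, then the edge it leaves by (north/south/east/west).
<path d="M59 278l0 58-3 4-24 0-6 3-9 10"/>
exit: west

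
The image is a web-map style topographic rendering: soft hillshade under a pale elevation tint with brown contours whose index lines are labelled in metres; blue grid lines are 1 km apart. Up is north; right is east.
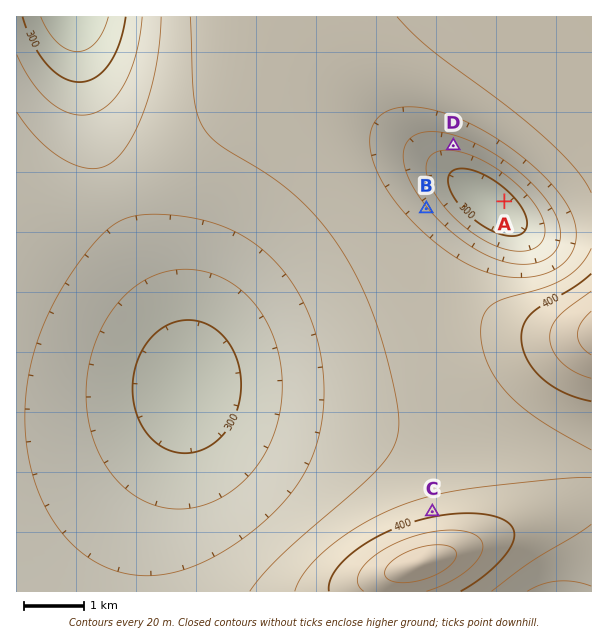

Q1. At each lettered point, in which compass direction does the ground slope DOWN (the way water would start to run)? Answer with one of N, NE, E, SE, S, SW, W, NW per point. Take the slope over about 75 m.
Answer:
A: SW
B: NE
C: N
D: S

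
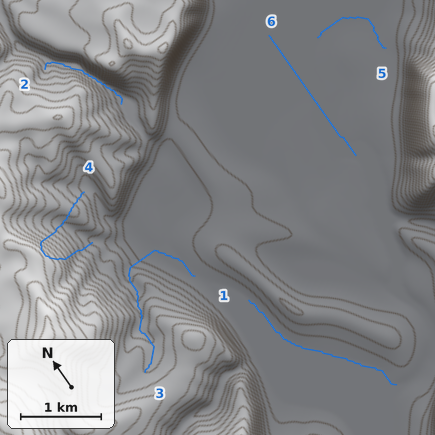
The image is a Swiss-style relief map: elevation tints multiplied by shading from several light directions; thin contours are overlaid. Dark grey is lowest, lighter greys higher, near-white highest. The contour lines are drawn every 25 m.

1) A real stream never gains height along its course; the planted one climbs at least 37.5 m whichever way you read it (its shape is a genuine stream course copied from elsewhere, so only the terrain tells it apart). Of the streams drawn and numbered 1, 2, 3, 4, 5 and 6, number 4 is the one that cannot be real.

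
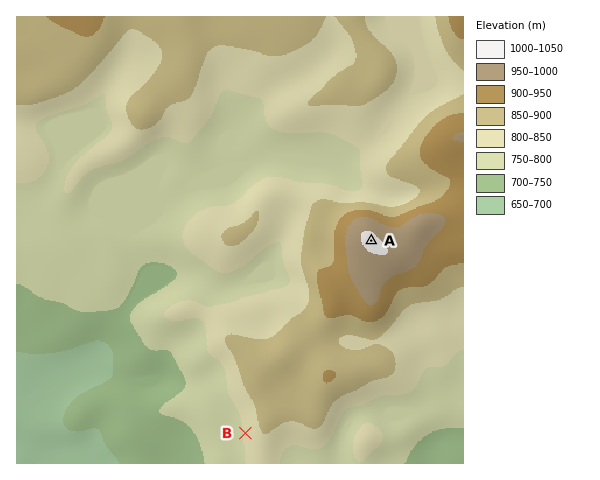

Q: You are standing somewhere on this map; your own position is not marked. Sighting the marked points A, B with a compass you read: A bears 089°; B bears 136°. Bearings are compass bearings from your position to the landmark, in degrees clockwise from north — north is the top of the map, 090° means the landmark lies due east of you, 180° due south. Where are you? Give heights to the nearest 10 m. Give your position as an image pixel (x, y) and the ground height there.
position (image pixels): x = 65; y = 246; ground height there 790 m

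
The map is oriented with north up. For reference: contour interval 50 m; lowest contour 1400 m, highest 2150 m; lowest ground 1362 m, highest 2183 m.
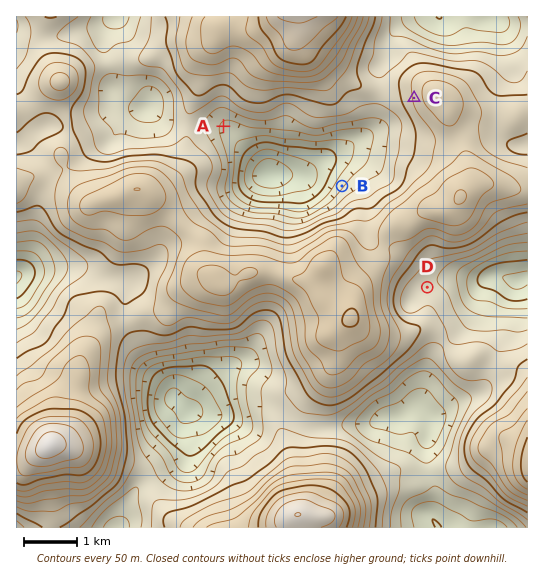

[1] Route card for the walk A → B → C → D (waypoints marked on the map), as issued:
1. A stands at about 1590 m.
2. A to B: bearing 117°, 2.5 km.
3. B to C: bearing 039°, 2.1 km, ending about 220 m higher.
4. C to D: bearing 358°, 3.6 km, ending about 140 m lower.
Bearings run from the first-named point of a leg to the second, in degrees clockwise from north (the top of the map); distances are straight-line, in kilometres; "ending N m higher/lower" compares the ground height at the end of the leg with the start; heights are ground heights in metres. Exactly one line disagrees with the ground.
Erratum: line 4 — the bearing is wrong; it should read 176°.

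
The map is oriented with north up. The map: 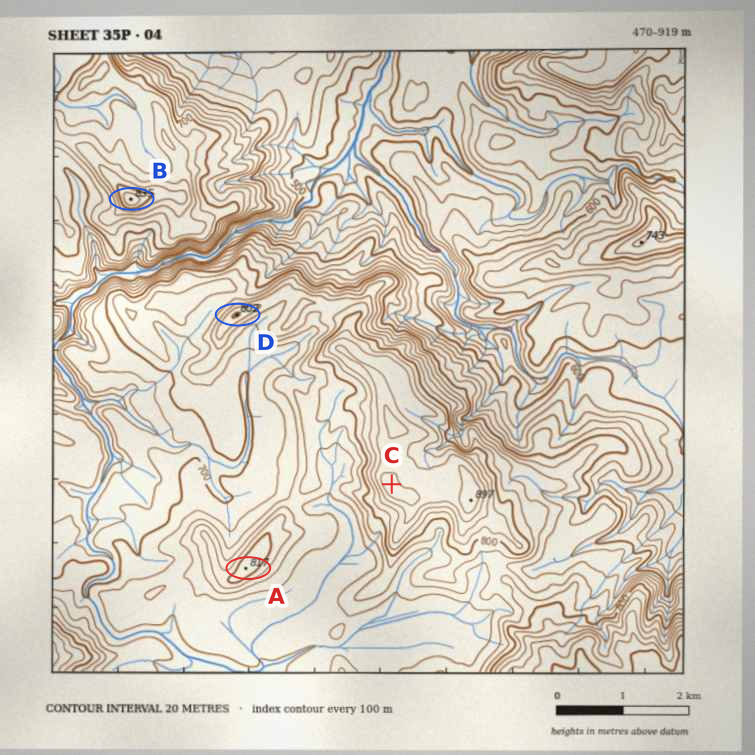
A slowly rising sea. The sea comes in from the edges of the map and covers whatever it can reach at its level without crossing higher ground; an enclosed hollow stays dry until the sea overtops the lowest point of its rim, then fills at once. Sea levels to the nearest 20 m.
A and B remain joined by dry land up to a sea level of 600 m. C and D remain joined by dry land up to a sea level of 760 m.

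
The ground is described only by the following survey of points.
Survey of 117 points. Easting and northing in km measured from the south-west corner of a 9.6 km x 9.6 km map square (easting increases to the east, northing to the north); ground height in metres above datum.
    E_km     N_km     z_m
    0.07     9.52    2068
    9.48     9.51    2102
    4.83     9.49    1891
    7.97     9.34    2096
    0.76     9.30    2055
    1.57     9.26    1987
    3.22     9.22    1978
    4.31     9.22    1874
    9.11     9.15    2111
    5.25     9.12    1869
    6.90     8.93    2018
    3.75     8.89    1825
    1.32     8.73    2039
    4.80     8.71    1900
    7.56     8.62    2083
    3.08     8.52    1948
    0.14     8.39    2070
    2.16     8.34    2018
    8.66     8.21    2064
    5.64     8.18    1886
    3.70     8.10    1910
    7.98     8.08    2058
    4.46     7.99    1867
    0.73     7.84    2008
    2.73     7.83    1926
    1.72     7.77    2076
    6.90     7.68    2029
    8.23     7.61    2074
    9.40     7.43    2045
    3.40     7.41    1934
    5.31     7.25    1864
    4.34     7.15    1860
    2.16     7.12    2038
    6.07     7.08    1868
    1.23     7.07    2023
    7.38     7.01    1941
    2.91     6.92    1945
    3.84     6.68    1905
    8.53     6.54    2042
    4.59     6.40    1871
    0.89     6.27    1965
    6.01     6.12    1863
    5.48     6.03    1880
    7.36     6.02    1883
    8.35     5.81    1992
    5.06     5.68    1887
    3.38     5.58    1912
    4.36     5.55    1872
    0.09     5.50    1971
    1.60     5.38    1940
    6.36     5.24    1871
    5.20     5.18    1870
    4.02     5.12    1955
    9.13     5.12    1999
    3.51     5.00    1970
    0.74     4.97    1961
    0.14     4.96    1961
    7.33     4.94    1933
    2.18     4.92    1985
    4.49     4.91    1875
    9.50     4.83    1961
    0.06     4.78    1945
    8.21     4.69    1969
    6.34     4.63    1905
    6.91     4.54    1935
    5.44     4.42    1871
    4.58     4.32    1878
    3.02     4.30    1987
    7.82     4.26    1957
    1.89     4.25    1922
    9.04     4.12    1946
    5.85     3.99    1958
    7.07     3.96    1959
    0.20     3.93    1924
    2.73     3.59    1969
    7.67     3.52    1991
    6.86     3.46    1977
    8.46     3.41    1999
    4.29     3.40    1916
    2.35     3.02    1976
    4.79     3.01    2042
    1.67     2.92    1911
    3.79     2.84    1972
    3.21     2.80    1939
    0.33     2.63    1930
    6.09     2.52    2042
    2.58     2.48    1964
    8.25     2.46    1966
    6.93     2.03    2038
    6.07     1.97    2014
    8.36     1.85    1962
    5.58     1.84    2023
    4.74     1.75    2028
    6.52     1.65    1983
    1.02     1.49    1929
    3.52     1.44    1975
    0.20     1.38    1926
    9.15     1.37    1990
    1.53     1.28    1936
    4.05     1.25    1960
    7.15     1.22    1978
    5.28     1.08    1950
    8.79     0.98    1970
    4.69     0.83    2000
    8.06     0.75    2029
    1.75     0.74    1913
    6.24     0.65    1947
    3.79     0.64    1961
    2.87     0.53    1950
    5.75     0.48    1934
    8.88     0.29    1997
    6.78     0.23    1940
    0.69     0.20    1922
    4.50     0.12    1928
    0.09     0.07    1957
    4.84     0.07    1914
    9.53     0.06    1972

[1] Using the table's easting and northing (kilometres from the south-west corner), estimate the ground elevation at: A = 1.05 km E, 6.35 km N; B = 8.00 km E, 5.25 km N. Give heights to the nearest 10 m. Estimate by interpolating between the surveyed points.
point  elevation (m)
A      1940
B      1940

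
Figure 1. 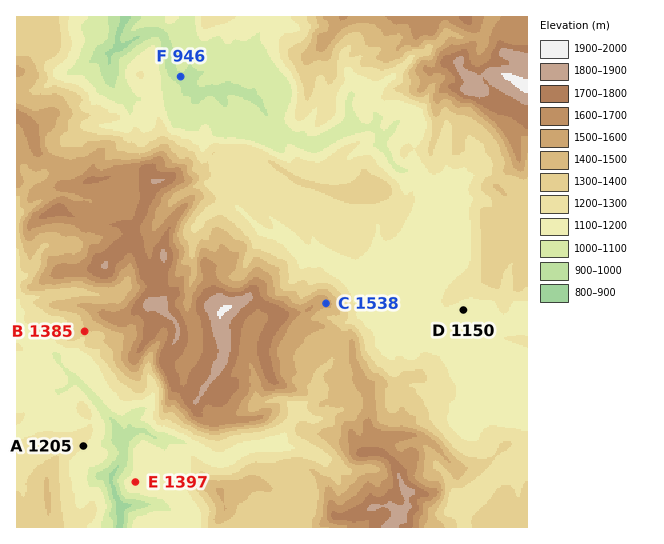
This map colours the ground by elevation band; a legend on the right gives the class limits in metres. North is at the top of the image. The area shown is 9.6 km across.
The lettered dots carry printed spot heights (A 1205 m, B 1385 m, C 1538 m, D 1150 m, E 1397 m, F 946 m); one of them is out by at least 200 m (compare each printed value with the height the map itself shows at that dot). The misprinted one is E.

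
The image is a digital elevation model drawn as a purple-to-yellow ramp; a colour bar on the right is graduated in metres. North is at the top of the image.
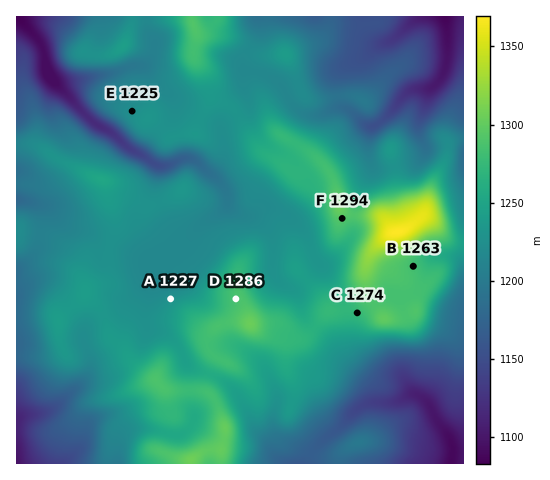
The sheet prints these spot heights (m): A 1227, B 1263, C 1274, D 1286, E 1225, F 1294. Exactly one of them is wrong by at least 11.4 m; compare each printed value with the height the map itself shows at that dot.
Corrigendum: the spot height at B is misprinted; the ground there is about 1283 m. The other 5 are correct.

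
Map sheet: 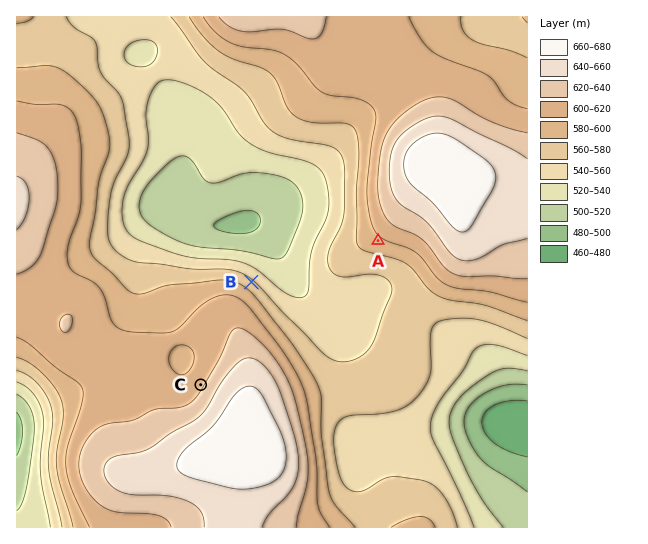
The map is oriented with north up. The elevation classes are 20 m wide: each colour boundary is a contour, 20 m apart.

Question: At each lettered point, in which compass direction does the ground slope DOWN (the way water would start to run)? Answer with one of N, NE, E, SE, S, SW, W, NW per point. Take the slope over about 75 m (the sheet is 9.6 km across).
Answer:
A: SW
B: NE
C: NW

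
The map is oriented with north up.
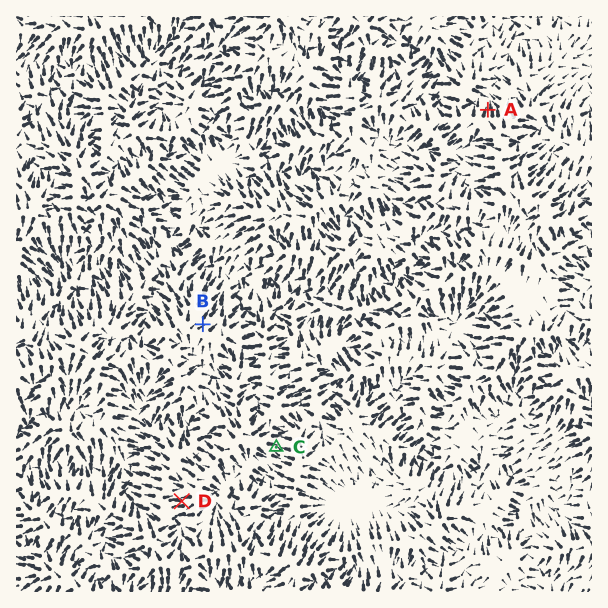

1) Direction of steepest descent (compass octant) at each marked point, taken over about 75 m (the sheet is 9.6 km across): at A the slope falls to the N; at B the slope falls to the NE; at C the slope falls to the E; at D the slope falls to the W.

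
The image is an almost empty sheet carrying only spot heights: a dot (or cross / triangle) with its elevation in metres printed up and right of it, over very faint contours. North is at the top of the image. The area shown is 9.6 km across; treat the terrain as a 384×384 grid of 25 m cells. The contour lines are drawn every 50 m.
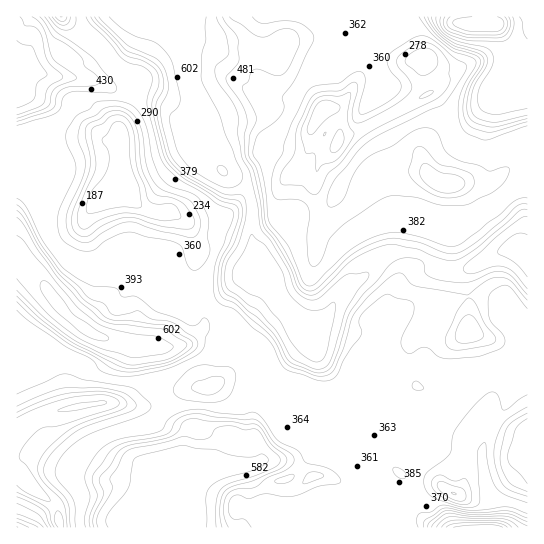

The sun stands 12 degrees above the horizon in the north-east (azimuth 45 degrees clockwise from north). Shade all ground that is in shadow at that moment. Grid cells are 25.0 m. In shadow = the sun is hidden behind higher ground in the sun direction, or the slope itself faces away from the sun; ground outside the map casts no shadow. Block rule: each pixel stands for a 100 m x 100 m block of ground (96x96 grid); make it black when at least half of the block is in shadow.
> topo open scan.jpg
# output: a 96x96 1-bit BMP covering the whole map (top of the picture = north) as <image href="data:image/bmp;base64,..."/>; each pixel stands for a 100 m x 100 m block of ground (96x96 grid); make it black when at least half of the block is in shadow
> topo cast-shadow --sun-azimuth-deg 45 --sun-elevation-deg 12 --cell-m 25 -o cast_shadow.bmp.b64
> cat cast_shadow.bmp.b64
<image width="96" height="96" href="data:image/bmp;base64,Qk2+BAAAAAAAAD4AAAAoAAAAYAAAAGAAAAABAAEAAAAAAIAEAAATCwAAEwsAAAIAAAAAAAAA////AAAAAAAB/wAAAAAAAAA8AAAB7wAAAAAAAAAAAAAD/wAAAAAAAAAAAAAD/gAAAAAAAAAAAAAH/gAAAAAAAAAAAAAf/wAAAeHgAAAAPAA/34AAAfHwAAAAfgB/j4AAAfAAQAAB/AB/D4AAAP4AQAIB/AB+BAAAAH/AAAcBwAD8AAAAAAfAAAAAgAD4AAAAAAAAAAAAAAAAAAAAAAAAAAAAAAEAAAAAAAAAAAAAAAAAAAAAAAAAAAAAAAAAAAAAAAAAAAAAAAAAAAAAAAAAAAAAAAAAAAAAAAAAAAAAAACAAAAAAAAAAAAAAAD/4AAAAAAAAAAAAAD//gAAAAAAAAAAAAD//8AAAAAAAAAAAAB///wAAAAAAAAAAAA///8AAADgAAAAAAA///4AAAH4AAAAAAA///4AAAP+AAAAAAA///8AAAf/gAAAAAB////AAh//wAAAAAB////wBx//4AAAAAD////4AD//wAAAAAD////8AD//gAAAAAD///z/AH/+AAAB4AD//+AAAP/4AAAB+AD//4AAAf/wAAAA/wD//4AAAf/wAAAAfgD//gAAA//gAAAAMAD//AAAB//AAAAAAAD/8AAAD//AAAAAAAD/4AAAD/+AAAAAAAD/gAAAf/8AAAAAAGD/AAAAf/4AAAAAAH//AAAAf/wAAAAAAP/+AAAAf/gAAAAAAP/8AAAAP+AAAAAAAf/YAAAAP8AAAAAHwf+AAAAAP4AAAAAH8f8AAAAAHwAAAAAHGf8AAAAAHwAAAAAAAP4AAAAADwAAAAAAAHwAAAAADwAAAAAAADgAAAAADgAAAAAAAAAAAAAADgAAAAAAAAAAAAAAD4AAAAAAAAAAAAAAD8AAAAAAAAAAAAADz+AAAAAAAAAAAAAf/+AAAAAAAAAAAAD//+AAAAAAAAAAAAP//+AAAAAAAAAAAf////AAAAAAAAAAA/////AAAAAAAAAAB/////AAAAAAAAAAB/////AAAAAAAAAAA////+AAAAAAAAAAA////wAAAAAAAAAAA////gAAAAAD+AAAAf///gAAAAAH/AAAAf//wAAAAAAP/gAAAf//AAAAAAAf/AAAAf/+AAAAAAAf8AAAAP/+AAAAAAAP8AAAAf/8AAAAAAAP/gAAAf/4AAAAAAAH/8AAAf/4AAAAGAAH//AAAf/4AAAAHAAD//jAAf/4AAAADgAD//7gA//wAAAADzAB///4B//wAAAAD74B///8AP/wAAAADx/g/wM8AP/wAAAA7x/4fgAAAP/gAAAA/w/+fAAAf+/gAAAA/w///AAA/8/wAAAA+4///AAA/g/4AAAAc4f//AAA8B/8AAAAAYf//AAAAH/4AAAAAIf//AAAAP/4AAAAAAP//gAAAf/4AAAAAAP//4AAA//wAAAAAAP//4AAB//wAAAAAAH//4AAD/+AAAAAAAH//4AAH/4AAAAAAAD//+AAH/gAAAAAAAB///AAH/AAAAAAAAB//+AAH+AAAAAAAAA//8AAD8AAAAAAAAA/4AAAb4AAAAAAAAAfgAA="/>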